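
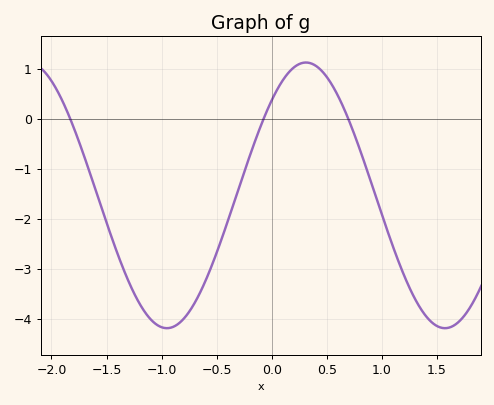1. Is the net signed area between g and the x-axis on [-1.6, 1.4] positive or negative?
negative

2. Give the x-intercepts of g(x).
-1.8, -0.1, 0.7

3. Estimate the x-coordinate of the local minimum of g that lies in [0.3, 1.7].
1.6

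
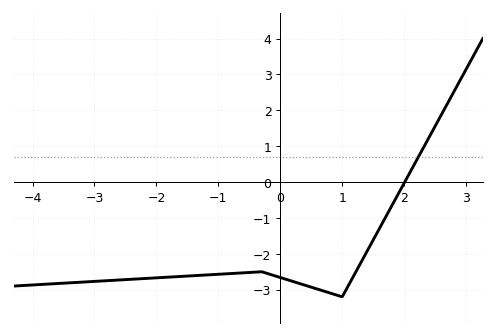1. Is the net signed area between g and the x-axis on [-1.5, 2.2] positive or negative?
negative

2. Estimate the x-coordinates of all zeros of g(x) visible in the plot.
2.01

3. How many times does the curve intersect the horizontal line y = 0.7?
1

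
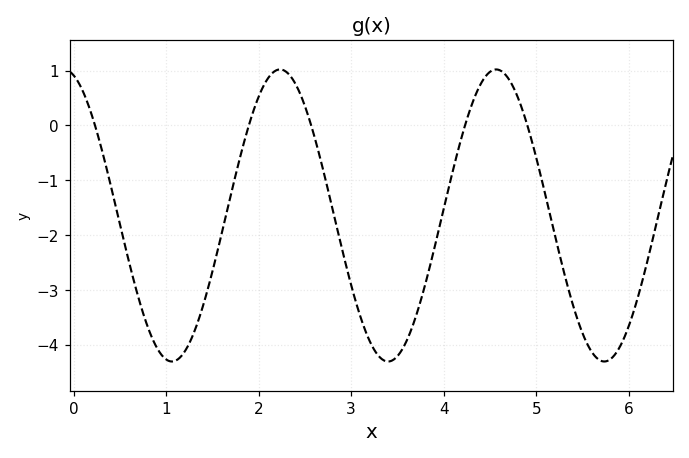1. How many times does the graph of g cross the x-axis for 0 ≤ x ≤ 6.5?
5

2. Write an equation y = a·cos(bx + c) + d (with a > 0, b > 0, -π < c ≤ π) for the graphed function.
y = 2.66cos(2.69x + 0.282) - 1.64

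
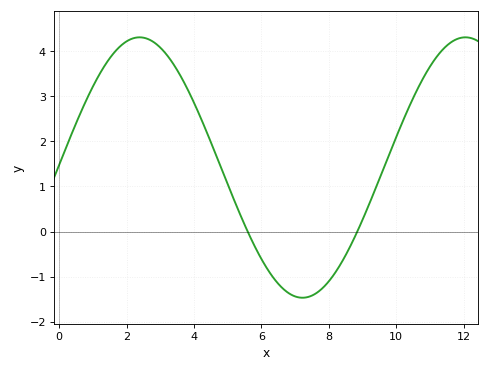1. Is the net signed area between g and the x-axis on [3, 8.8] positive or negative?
positive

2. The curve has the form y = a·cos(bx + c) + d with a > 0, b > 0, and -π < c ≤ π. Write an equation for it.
y = 2.89cos(0.65x - 1.55) + 1.42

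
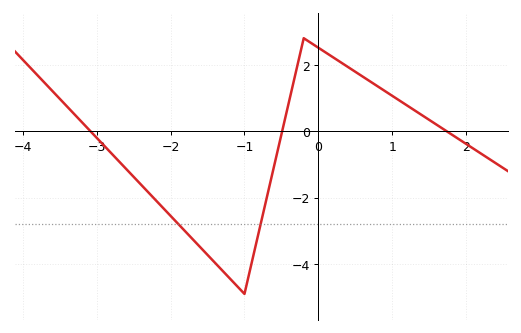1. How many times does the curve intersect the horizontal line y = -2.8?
2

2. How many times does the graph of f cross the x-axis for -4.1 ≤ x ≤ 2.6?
3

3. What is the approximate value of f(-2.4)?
-1.6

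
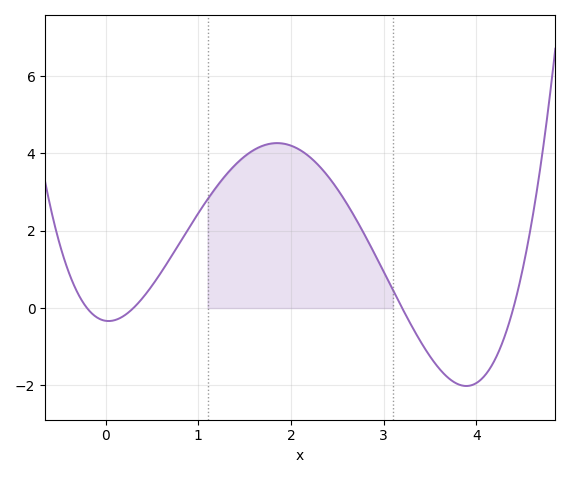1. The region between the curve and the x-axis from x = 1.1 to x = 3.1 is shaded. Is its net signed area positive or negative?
positive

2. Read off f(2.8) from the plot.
1.8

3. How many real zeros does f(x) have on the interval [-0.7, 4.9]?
4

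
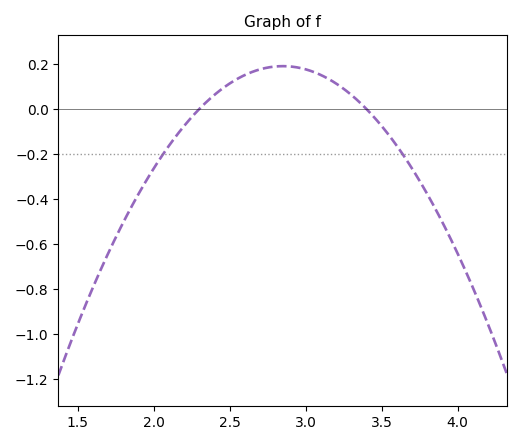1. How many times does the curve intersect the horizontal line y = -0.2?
2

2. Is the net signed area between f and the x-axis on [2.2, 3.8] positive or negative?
positive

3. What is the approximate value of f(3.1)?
0.16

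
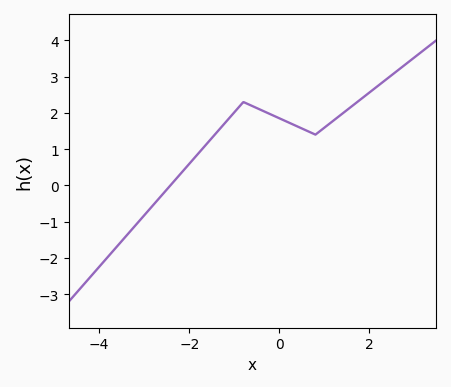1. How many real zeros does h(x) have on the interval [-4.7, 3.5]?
1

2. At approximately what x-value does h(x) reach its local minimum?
0.8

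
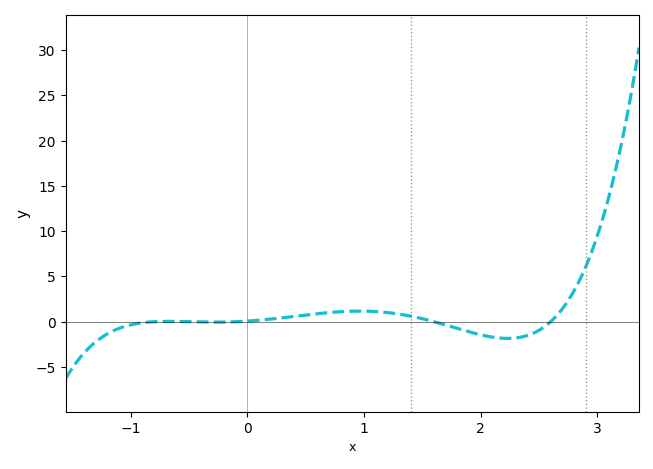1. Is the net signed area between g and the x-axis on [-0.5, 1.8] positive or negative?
positive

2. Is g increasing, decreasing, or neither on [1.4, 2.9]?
neither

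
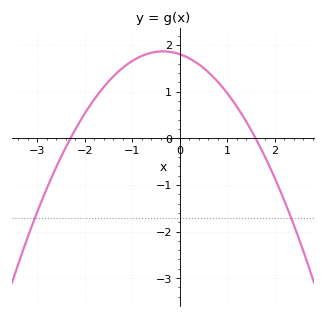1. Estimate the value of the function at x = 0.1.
1.8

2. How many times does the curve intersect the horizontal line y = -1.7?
2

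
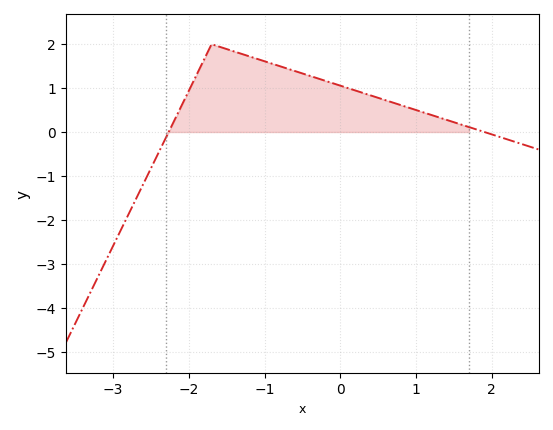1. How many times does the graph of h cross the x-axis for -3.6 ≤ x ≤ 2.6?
2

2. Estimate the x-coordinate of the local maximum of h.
-1.7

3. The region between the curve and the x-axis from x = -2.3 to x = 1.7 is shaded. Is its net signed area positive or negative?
positive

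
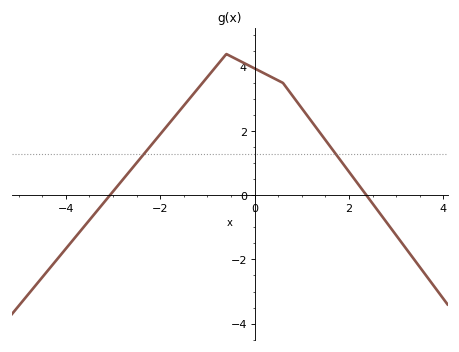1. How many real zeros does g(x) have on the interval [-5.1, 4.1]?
2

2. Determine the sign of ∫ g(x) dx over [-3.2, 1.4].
positive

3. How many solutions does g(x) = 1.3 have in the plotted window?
2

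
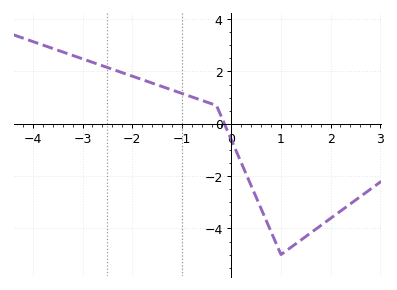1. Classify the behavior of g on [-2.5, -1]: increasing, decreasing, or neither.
decreasing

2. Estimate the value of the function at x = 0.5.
-2.81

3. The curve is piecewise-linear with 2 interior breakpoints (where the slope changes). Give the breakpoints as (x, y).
(-0.3, 0.7); (1, -5)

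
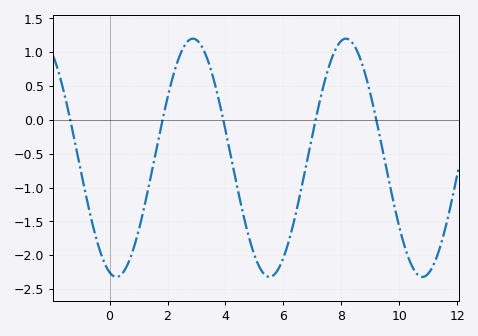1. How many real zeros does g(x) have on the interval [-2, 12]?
5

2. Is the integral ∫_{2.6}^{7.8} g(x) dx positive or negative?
negative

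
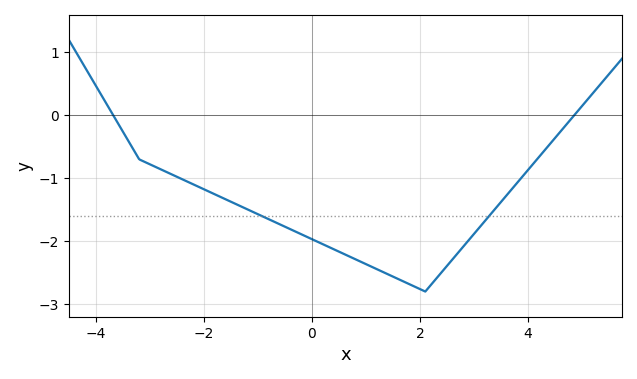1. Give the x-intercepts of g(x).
-3.68, 4.86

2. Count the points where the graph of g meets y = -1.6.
2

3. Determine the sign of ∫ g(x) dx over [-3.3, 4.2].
negative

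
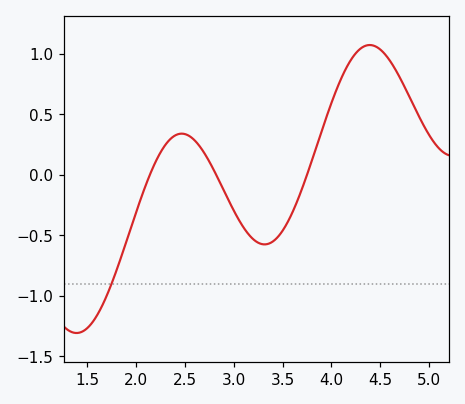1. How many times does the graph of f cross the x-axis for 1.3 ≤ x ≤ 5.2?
3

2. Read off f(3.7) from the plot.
-0.114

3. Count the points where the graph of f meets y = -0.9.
1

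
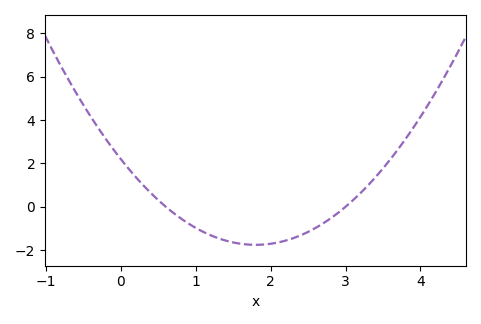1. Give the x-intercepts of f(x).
0.6, 3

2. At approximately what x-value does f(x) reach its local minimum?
1.8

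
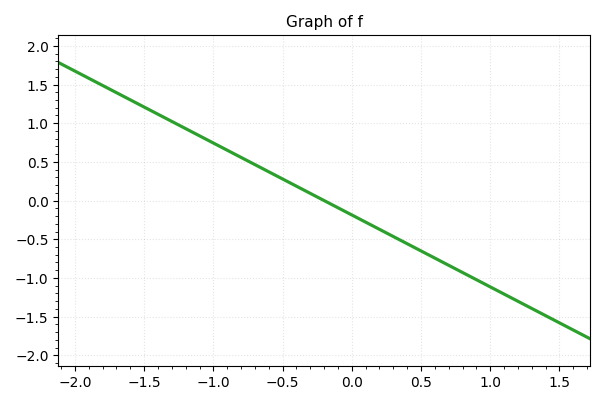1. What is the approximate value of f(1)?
-1.1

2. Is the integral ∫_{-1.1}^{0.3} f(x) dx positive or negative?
positive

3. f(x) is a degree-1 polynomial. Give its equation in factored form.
y = -0.93(x + 0.2)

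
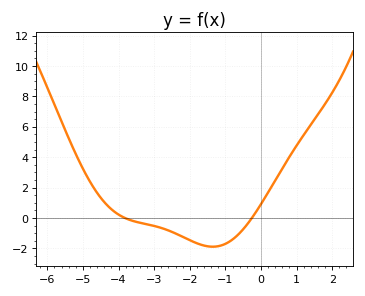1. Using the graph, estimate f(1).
4.8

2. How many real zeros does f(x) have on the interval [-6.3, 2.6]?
2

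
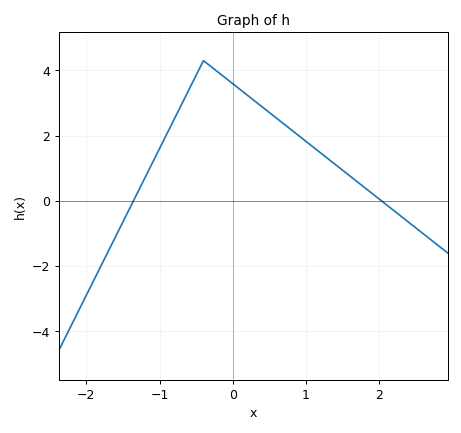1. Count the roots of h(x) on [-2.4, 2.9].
2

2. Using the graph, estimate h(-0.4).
4.2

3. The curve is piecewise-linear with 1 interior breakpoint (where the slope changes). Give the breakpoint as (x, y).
(-0.4, 4.3)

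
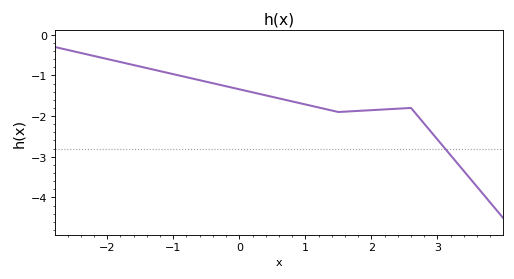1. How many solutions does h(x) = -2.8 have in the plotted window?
1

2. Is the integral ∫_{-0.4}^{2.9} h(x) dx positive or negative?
negative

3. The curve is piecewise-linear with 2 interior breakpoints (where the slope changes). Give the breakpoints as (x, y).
(1.5, -1.9); (2.6, -1.8)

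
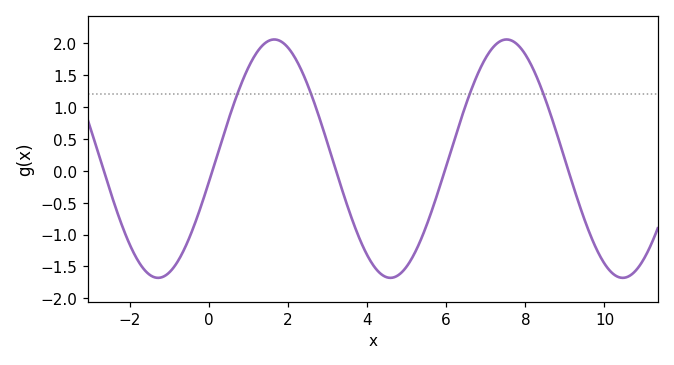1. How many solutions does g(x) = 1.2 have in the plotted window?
4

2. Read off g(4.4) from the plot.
-1.64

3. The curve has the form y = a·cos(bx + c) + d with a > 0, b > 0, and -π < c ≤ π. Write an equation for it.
y = 1.87cos(1.07x - 1.77) + 0.19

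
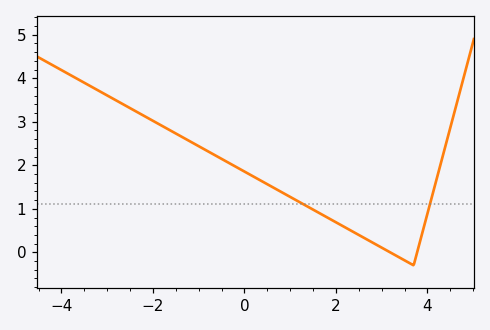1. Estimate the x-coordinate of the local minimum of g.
3.7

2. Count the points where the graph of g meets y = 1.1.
2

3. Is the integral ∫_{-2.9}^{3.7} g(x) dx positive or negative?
positive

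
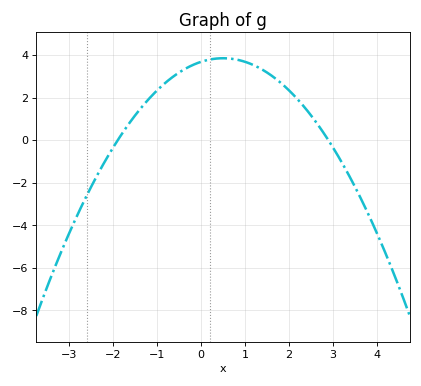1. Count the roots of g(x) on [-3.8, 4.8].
2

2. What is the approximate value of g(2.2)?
2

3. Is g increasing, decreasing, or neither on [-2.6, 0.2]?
increasing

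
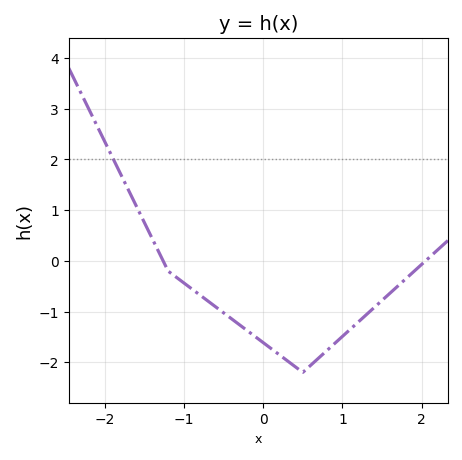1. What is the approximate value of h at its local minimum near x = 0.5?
-2.2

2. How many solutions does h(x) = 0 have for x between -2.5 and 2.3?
2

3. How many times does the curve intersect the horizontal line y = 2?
1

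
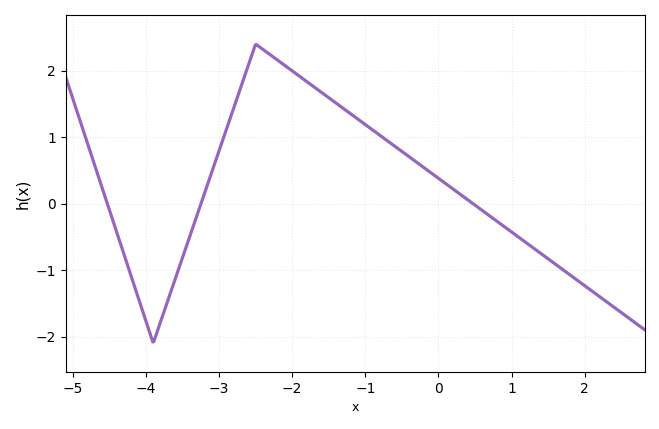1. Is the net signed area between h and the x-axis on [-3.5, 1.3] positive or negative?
positive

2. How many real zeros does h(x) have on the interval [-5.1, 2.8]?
3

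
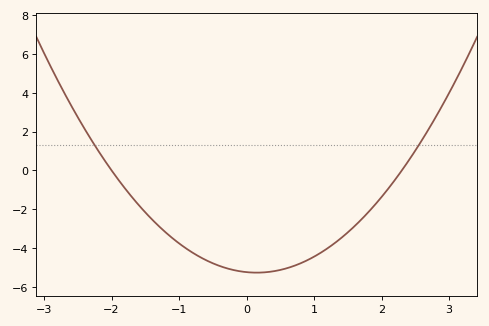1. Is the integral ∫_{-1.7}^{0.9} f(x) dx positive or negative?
negative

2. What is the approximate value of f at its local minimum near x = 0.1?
-5.2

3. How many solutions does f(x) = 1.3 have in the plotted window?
2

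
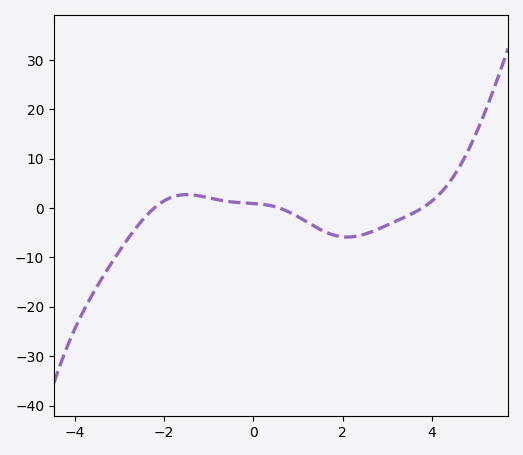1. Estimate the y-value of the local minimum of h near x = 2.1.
-6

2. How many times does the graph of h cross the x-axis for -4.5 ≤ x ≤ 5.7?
3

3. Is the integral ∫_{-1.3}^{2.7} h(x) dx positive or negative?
negative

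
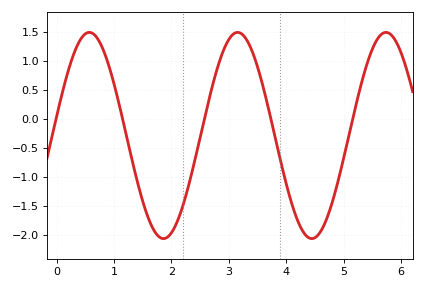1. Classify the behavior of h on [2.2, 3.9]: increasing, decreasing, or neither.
neither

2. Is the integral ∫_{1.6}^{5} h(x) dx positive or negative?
negative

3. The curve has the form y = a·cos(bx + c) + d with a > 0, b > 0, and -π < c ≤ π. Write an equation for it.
y = 1.78cos(2.43x - 1.38) - 0.29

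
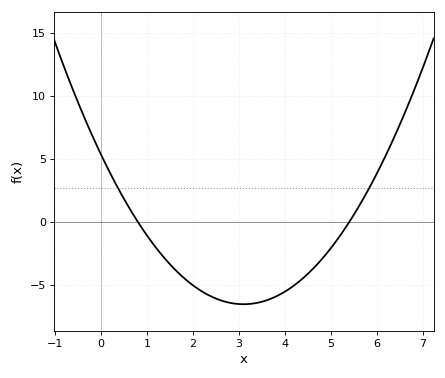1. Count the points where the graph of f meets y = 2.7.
2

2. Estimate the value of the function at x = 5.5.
0.578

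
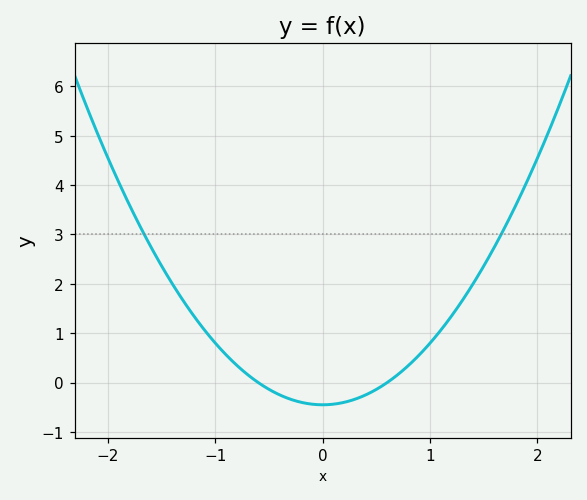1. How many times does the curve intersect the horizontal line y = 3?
2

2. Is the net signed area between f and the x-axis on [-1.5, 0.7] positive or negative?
positive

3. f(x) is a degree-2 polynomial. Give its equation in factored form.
y = 1.25(x + 0.6)(x - 0.6)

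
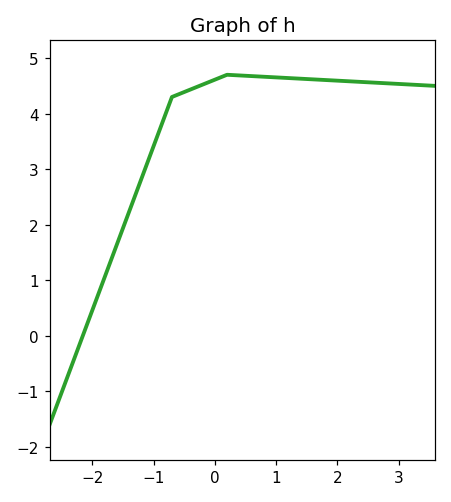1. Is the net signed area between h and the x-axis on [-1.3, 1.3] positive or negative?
positive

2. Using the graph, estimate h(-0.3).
4.5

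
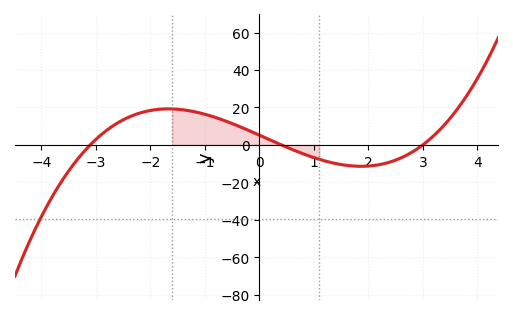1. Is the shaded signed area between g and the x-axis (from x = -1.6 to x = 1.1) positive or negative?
positive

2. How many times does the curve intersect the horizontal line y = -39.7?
1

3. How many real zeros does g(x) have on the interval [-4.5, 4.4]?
3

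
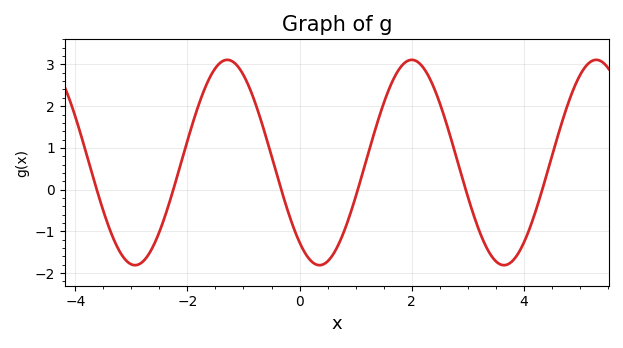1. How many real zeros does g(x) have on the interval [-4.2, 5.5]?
6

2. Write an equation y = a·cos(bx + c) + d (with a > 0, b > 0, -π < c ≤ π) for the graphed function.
y = 2.46cos(1.91x + 2.46) + 0.65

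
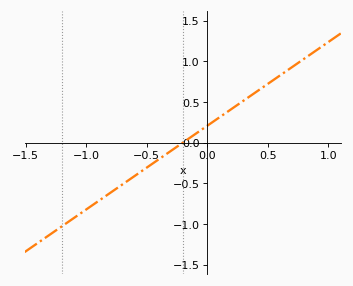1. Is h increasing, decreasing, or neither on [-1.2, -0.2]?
increasing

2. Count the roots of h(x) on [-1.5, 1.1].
1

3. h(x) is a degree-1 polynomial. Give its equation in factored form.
y = 1.03(x + 0.2)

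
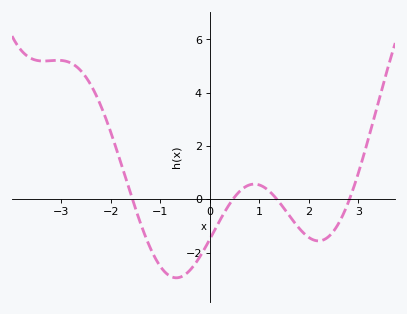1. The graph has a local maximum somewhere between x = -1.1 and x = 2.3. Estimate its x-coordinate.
0.898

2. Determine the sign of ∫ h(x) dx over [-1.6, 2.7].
negative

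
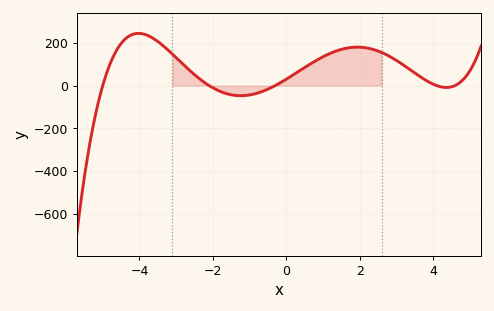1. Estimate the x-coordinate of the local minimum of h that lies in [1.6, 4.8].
4.36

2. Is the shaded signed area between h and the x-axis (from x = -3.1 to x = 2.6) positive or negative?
positive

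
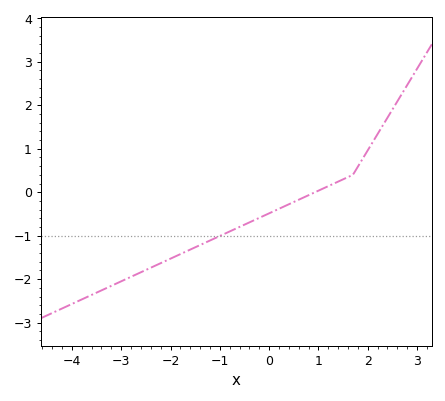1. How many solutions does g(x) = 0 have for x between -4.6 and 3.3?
1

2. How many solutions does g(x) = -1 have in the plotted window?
1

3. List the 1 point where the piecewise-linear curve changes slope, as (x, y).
(1.7, 0.4)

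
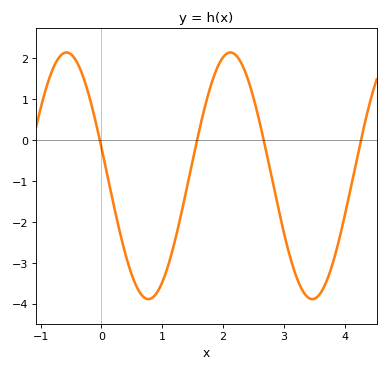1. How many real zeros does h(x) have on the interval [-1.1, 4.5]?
4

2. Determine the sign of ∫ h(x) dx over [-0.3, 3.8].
negative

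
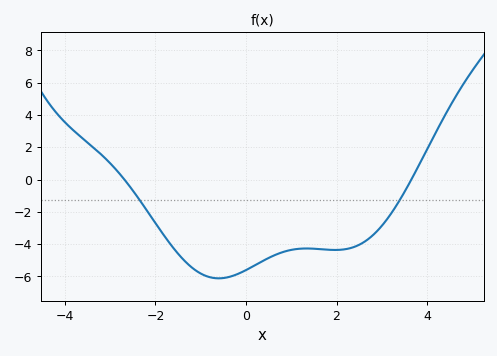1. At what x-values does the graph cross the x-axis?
-2.69, 3.65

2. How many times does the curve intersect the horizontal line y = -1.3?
2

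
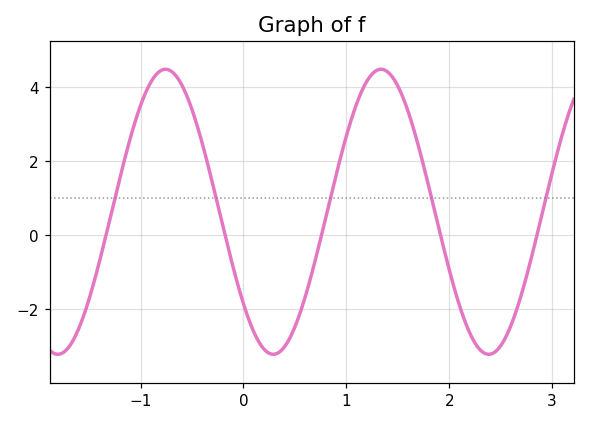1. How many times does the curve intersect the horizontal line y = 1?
5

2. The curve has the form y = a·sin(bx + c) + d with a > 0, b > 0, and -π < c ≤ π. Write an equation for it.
y = 3.85sin(3x - 2.4) + 0.62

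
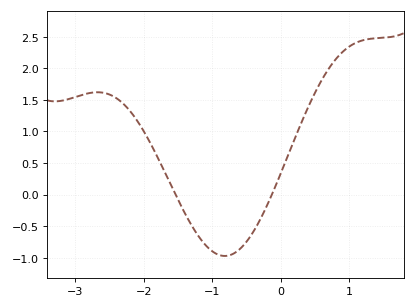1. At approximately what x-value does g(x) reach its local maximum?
-2.68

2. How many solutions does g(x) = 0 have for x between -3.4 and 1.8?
2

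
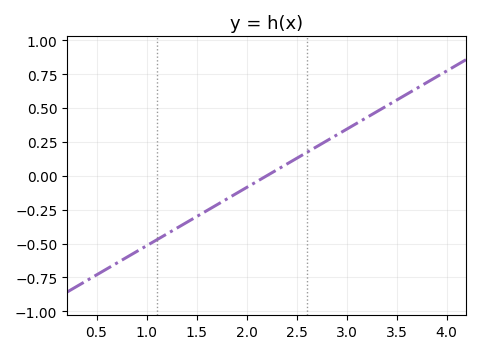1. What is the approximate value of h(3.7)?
0.645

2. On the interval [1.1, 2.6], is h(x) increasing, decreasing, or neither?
increasing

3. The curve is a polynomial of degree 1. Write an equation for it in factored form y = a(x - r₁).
y = 0.43(x - 2.2)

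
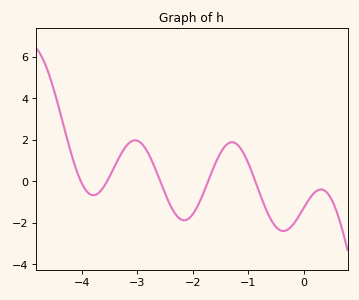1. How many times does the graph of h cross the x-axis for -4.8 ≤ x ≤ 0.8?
5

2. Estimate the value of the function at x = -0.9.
0.2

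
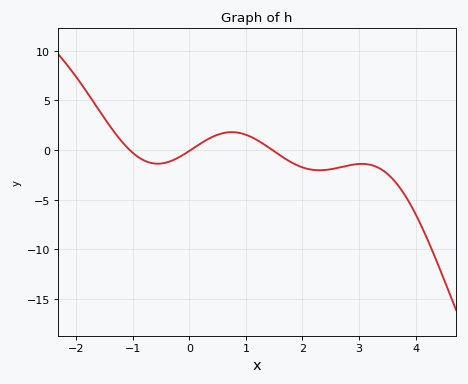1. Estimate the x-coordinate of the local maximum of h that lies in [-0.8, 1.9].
0.8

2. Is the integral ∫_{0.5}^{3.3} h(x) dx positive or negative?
negative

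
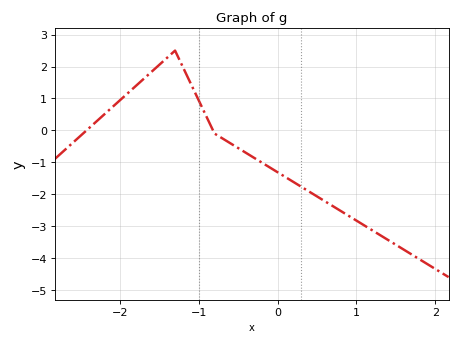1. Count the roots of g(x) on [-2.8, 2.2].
2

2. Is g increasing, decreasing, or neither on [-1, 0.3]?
decreasing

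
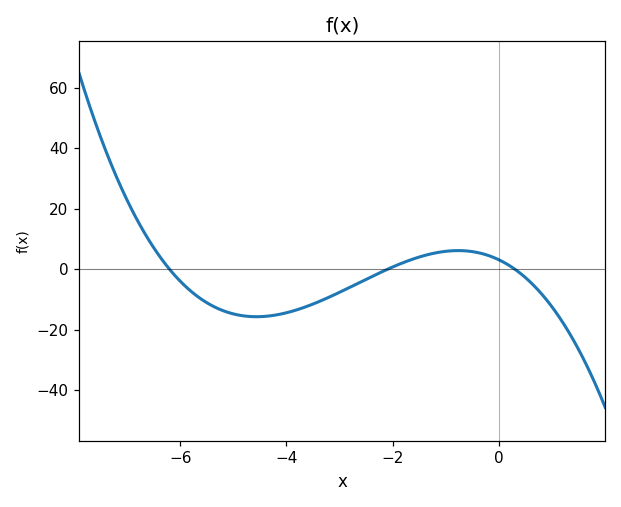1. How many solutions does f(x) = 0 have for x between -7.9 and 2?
3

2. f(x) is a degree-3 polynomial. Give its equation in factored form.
y = -0.8(x + 6.2)(x + 2.1)(x - 0.3)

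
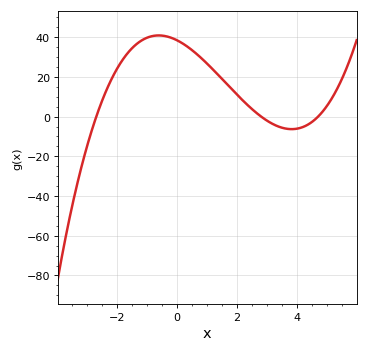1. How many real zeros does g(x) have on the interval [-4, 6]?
3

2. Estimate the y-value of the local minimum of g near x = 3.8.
-6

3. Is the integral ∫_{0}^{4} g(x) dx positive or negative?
positive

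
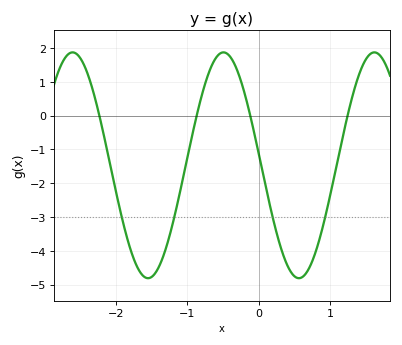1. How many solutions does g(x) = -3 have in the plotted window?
4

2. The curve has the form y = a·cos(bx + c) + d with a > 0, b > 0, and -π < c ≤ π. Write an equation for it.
y = 3.34cos(2.97x + 1.47) - 1.47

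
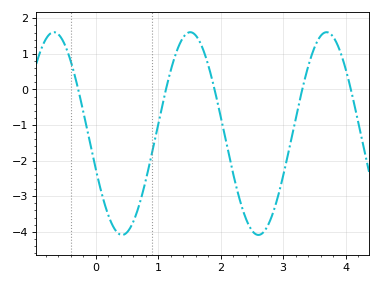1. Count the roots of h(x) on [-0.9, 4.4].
5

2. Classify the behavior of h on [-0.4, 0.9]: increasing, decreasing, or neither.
neither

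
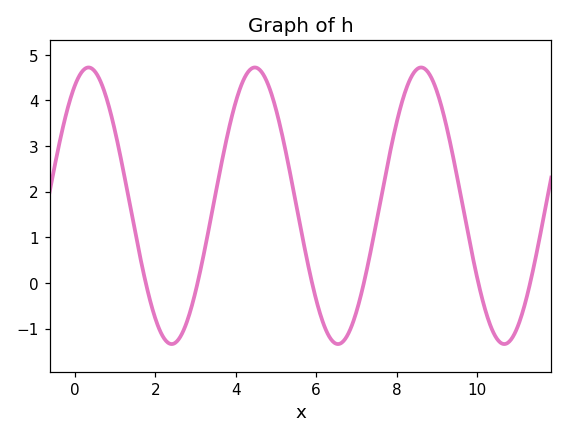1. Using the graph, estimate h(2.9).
-0.534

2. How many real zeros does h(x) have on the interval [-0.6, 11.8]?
6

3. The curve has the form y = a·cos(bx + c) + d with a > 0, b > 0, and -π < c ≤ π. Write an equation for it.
y = 3.03cos(1.52x - 0.52) + 1.69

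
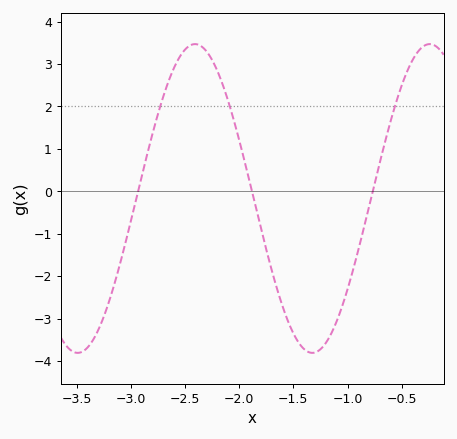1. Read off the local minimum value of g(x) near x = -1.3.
-3.81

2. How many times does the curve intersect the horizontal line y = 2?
3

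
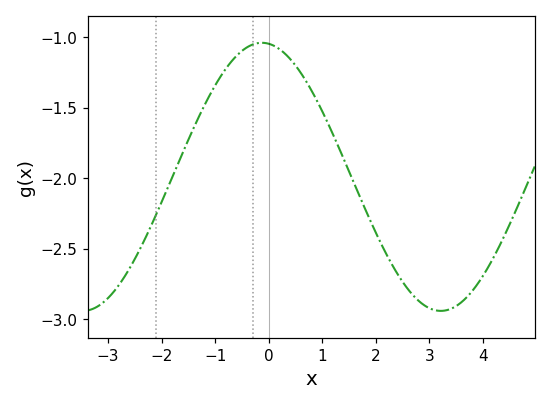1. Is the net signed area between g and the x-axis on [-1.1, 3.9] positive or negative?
negative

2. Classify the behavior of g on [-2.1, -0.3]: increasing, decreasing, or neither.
increasing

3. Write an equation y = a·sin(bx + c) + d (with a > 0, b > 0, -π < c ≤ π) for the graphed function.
y = 0.95sin(0.94x + 1.7) - 1.99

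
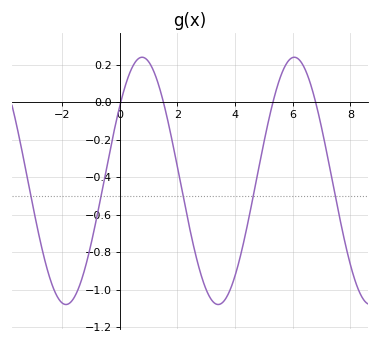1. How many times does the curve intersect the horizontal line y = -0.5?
5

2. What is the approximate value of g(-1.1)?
-0.825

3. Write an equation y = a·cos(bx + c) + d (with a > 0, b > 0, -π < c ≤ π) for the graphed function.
y = 0.66cos(1.19x - 0.922) - 0.42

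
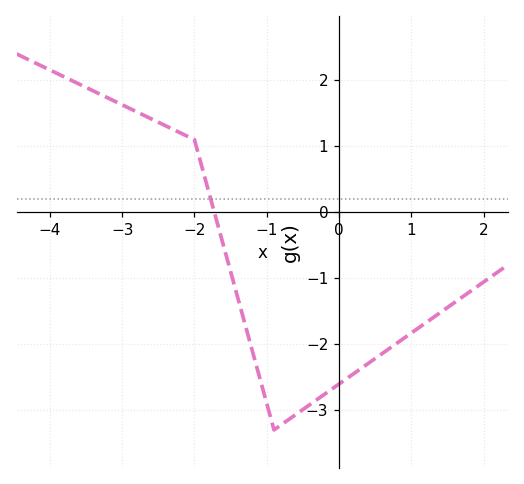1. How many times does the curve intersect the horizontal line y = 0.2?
1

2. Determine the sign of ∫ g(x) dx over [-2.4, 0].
negative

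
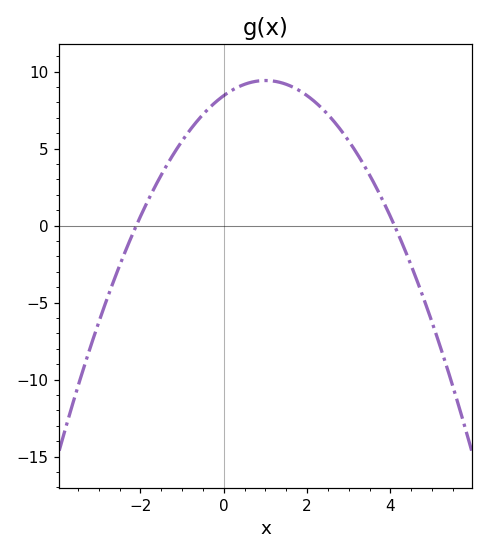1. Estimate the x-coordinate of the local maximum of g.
1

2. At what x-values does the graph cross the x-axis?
-2.1, 4.1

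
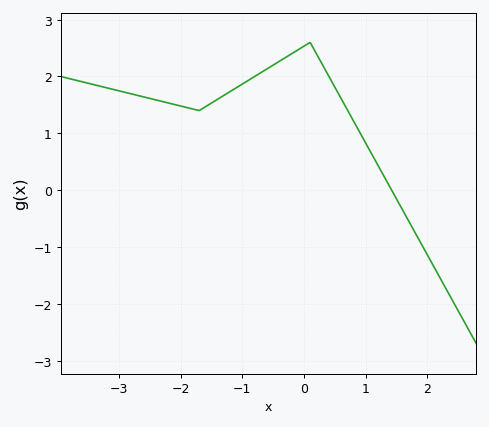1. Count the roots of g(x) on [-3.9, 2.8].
1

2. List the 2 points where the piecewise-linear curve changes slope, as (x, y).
(-1.7, 1.4); (0.1, 2.6)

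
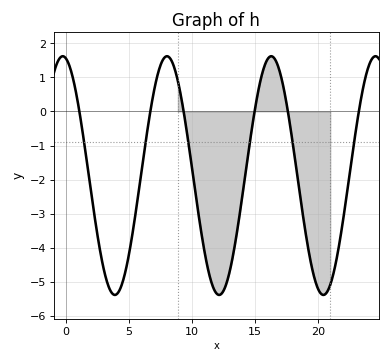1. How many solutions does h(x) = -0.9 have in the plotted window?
6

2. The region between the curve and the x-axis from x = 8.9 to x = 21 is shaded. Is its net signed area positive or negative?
negative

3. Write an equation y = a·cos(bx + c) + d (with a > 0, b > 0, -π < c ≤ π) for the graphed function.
y = 3.5cos(0.76x + 0.17) - 1.88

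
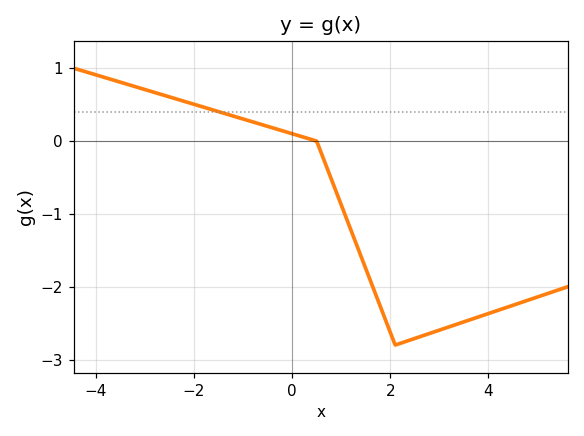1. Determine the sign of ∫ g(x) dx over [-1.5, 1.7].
negative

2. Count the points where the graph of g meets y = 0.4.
1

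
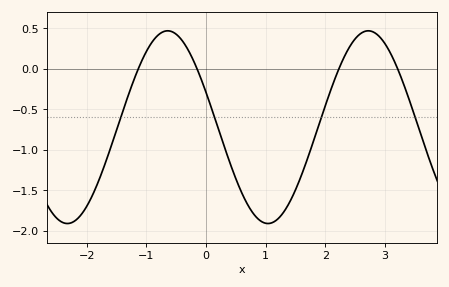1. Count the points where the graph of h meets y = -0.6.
4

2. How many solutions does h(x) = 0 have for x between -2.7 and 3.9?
4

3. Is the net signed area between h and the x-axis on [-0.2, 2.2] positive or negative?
negative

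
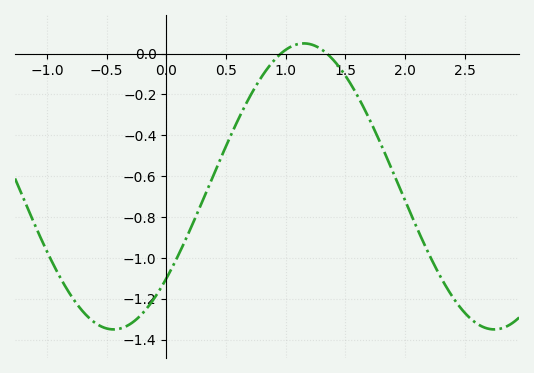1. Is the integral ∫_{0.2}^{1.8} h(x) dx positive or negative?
negative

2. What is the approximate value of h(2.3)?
-1.09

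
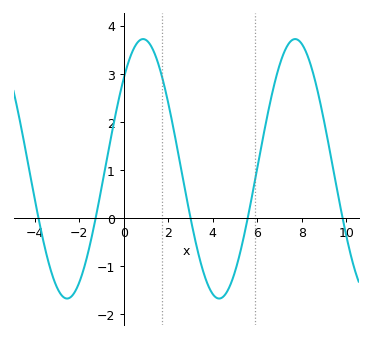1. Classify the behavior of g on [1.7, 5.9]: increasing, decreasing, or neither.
neither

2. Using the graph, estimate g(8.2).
3.4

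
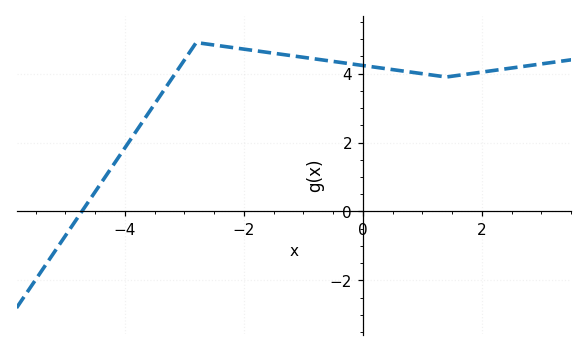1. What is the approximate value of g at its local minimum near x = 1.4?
4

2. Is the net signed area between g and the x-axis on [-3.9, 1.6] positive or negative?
positive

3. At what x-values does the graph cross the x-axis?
-4.8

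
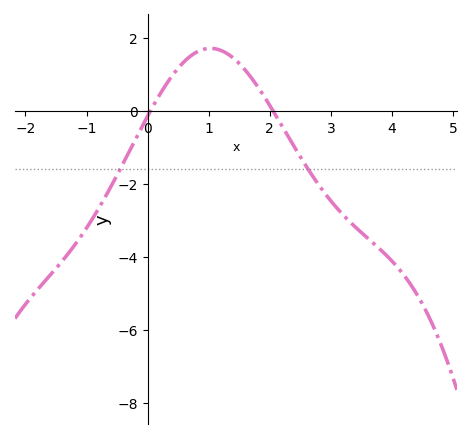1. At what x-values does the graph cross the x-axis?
0, 2.1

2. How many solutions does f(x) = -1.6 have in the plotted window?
2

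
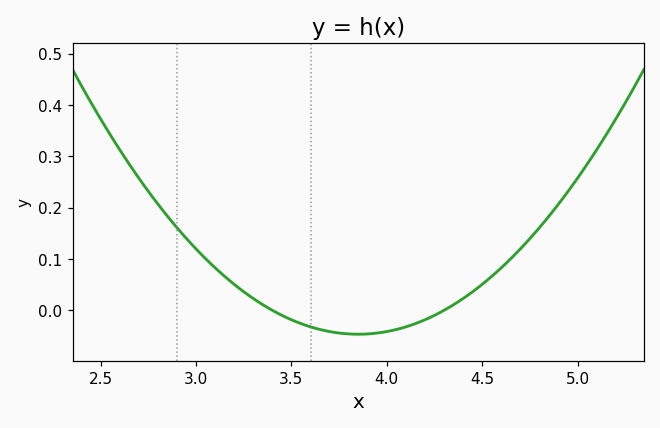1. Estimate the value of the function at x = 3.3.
0.023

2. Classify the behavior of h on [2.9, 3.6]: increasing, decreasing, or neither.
decreasing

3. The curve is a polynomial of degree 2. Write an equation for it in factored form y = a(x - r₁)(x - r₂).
y = 0.23(x - 3.4)(x - 4.3)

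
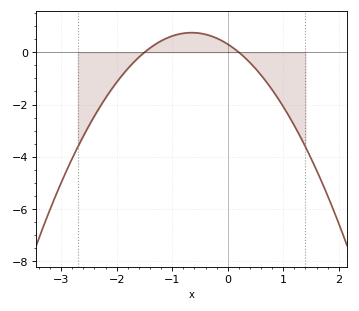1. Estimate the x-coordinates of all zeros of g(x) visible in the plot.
-1.5, 0.2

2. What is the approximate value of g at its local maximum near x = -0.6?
0.751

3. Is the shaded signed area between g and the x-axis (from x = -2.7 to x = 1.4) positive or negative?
negative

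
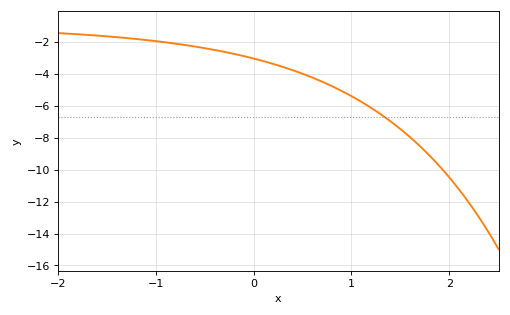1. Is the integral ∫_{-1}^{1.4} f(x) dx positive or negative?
negative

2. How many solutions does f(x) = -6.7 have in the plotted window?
1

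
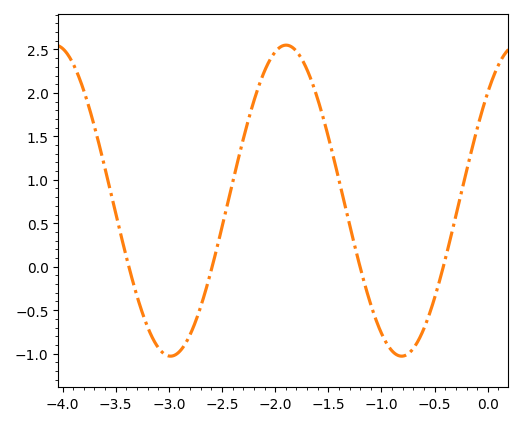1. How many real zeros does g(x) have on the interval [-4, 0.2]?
4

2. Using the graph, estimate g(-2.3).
1.47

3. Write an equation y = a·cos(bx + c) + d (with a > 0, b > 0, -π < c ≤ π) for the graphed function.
y = 1.79cos(2.89x - 0.8) + 0.76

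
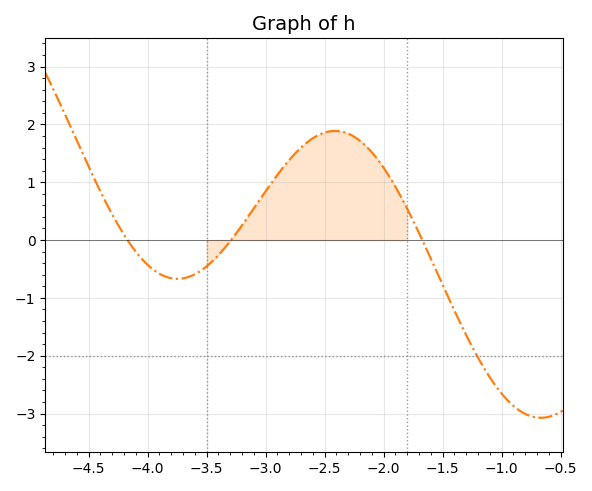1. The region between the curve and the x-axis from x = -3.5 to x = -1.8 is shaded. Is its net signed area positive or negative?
positive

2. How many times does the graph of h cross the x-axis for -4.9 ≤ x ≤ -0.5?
3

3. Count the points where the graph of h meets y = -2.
1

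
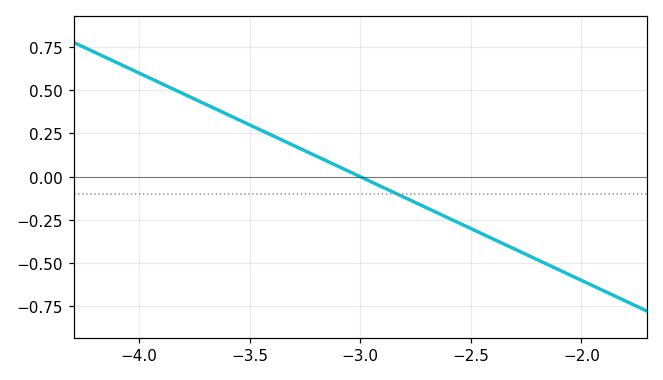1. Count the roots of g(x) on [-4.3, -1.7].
1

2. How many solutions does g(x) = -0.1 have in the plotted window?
1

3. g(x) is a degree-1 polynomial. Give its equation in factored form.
y = -0.6(x + 3)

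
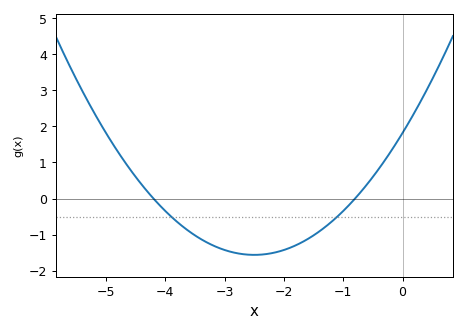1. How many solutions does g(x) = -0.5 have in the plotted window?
2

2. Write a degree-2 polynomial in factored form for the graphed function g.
y = 0.54(x + 4.2)(x + 0.8)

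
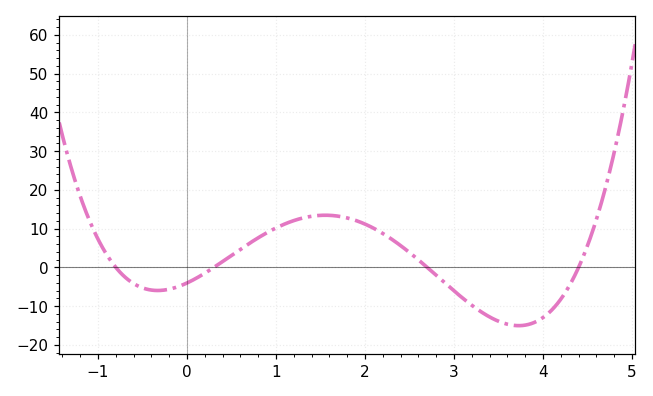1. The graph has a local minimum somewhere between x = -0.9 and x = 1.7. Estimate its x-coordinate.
-0.3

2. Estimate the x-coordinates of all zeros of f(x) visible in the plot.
-0.8, 0.3, 2.7, 4.4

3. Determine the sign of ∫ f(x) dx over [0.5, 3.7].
positive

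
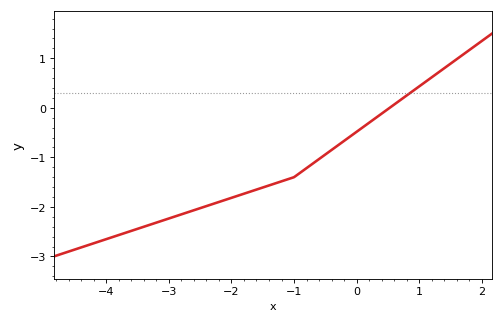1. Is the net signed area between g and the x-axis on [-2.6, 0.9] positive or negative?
negative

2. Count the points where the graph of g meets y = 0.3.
1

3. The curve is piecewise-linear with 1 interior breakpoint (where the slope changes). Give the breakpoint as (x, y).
(-1, -1.4)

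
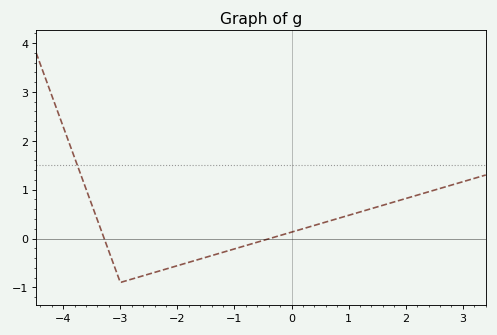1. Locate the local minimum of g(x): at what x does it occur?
-3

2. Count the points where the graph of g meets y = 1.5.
1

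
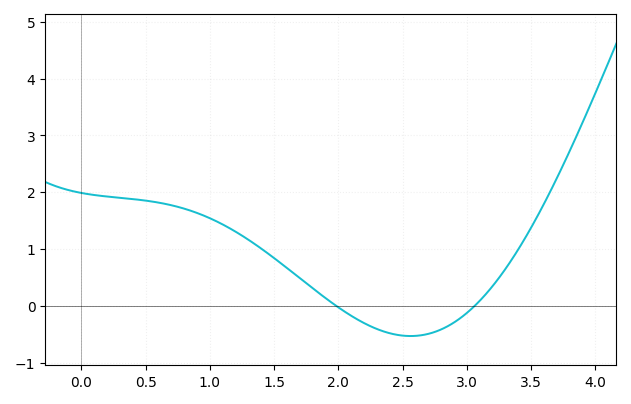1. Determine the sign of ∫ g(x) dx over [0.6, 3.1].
positive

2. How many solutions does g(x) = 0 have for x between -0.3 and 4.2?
2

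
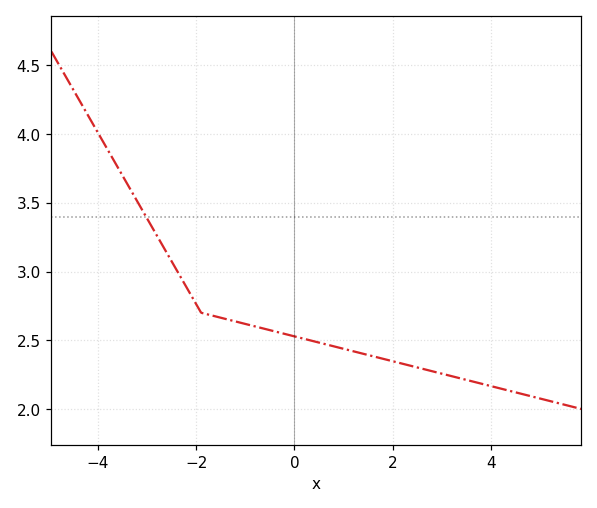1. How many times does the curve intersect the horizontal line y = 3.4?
1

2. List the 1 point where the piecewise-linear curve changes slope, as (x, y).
(-1.9, 2.7)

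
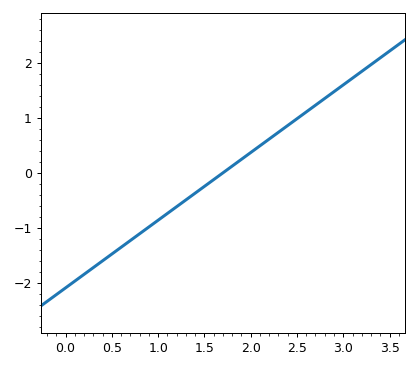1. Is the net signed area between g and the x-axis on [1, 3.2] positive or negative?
positive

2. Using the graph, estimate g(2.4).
0.9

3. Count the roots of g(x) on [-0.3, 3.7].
1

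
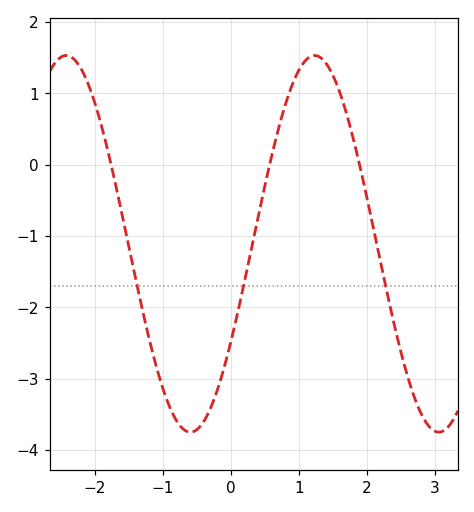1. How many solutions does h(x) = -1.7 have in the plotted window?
3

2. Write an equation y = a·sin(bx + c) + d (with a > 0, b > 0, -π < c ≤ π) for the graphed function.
y = 2.64sin(1.7x - 0.55) - 1.11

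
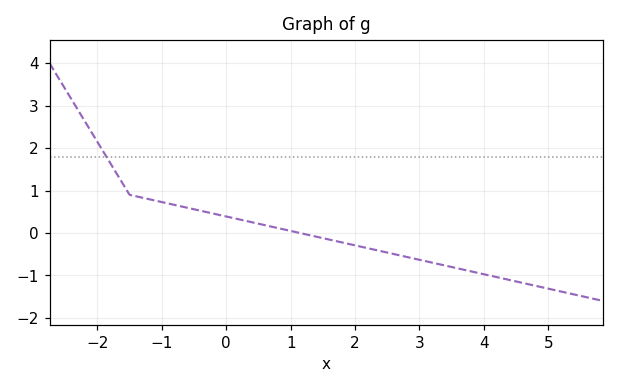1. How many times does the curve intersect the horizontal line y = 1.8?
1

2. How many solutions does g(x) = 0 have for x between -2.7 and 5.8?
1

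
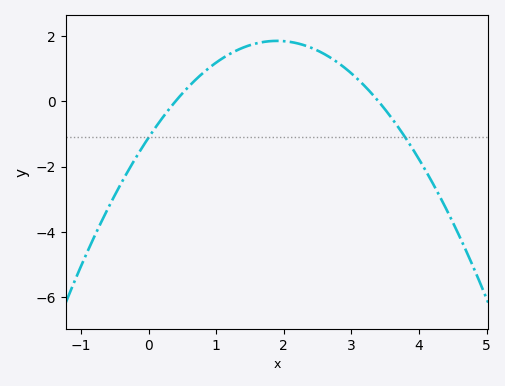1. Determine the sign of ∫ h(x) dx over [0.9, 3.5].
positive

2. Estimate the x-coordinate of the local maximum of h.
1.9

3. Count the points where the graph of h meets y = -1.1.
2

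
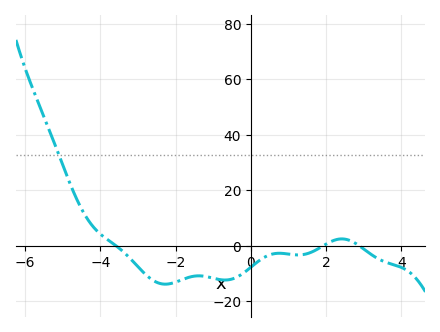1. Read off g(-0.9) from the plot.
-12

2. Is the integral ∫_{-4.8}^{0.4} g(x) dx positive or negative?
negative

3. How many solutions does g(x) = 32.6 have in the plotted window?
1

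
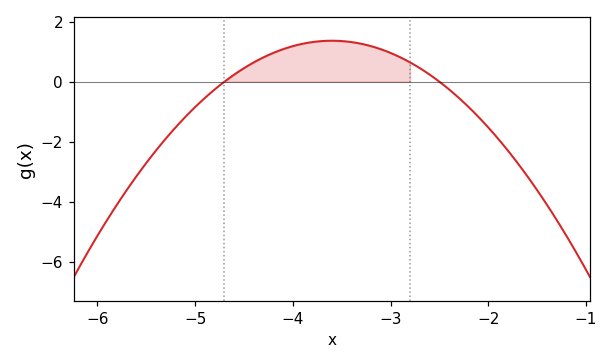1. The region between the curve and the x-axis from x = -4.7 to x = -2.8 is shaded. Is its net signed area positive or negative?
positive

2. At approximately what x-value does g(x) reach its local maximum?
-3.6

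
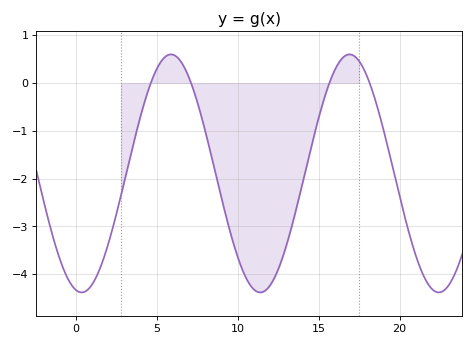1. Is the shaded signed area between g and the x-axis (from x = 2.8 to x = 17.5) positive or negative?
negative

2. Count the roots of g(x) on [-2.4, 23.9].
4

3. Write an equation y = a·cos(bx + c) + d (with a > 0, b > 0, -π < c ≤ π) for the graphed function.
y = 2.49cos(0.57x + 2.93) - 1.89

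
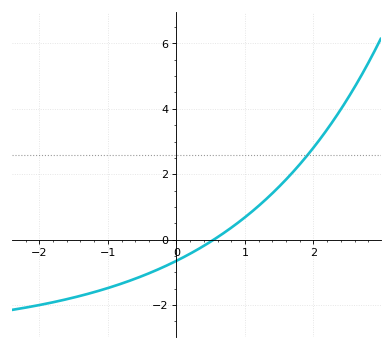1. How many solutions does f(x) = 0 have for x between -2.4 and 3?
1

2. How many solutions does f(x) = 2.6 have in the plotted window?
1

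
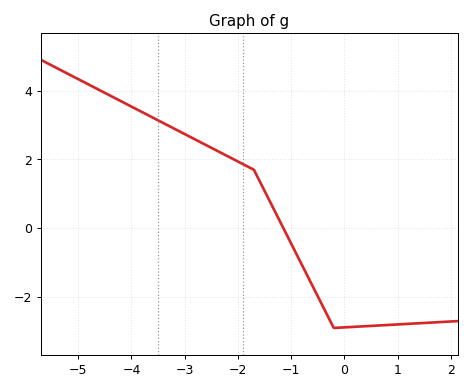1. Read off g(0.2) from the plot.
-2.8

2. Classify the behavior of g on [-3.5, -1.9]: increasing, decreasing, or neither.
decreasing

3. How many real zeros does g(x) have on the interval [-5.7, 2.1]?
1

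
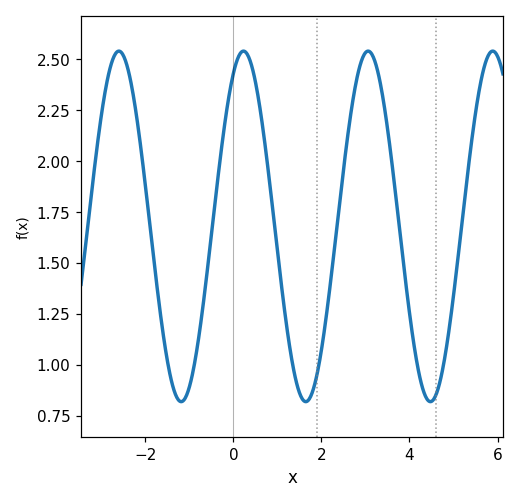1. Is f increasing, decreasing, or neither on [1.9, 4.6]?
neither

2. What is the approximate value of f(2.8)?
2.4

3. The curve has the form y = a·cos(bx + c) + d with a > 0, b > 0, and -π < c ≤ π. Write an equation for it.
y = 0.86cos(2.22x - 0.51) + 1.68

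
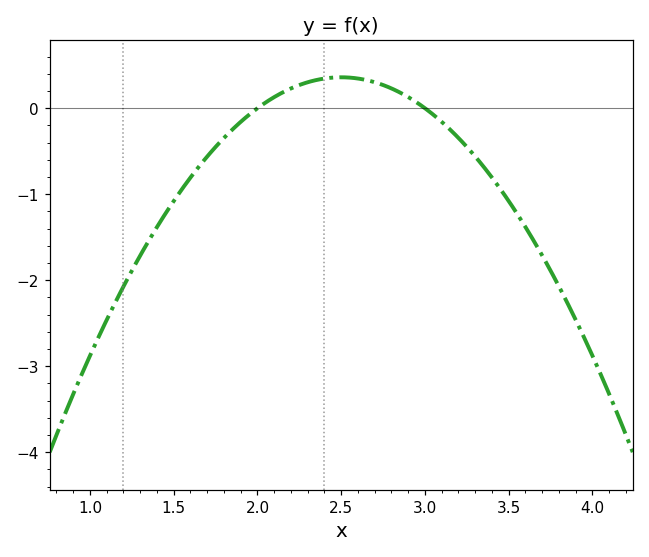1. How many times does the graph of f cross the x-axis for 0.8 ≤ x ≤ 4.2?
2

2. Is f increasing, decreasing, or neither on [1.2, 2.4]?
increasing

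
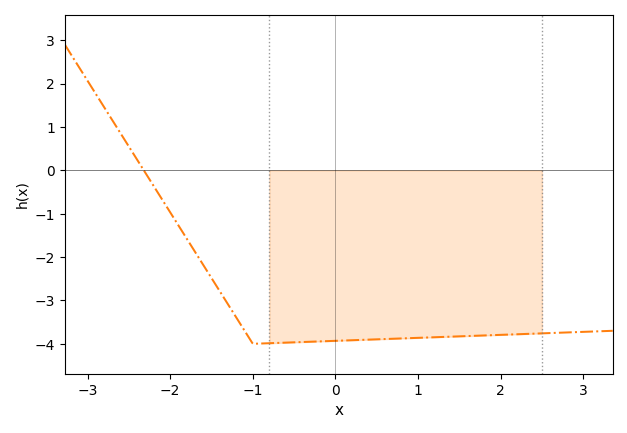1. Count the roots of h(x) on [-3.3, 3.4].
1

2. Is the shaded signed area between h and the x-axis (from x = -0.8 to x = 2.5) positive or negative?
negative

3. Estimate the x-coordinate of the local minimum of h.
-1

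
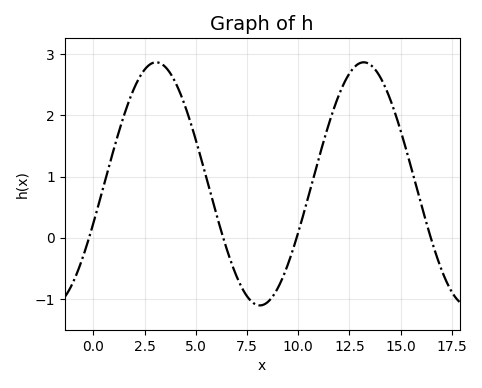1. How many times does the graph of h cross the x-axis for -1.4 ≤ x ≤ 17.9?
4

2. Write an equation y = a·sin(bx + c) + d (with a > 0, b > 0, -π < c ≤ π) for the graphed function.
y = 1.99sin(0.62x - 0.33) + 0.88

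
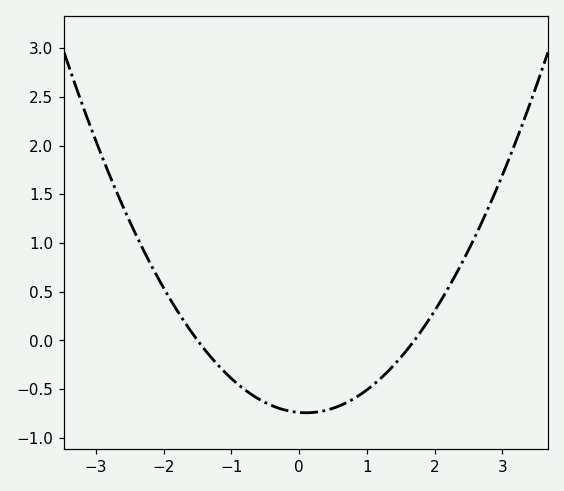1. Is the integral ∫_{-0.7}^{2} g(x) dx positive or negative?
negative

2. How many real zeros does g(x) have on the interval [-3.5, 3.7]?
2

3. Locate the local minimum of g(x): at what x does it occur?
0.1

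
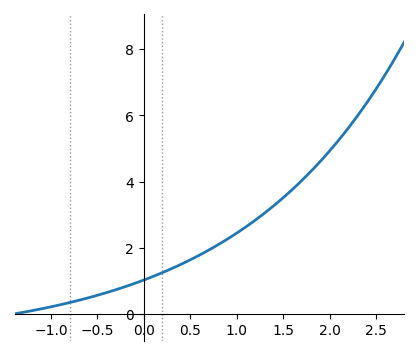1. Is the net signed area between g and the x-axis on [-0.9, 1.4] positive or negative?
positive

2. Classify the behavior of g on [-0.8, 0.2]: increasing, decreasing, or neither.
increasing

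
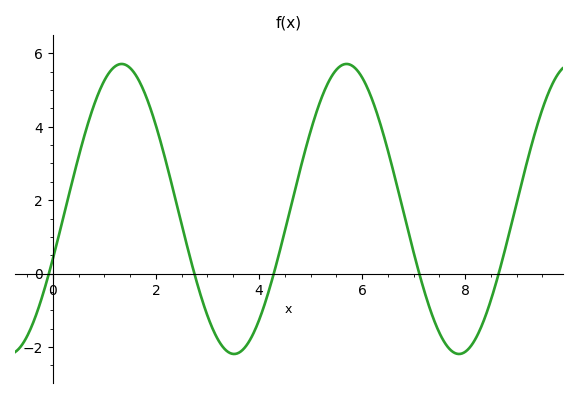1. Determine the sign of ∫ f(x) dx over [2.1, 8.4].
positive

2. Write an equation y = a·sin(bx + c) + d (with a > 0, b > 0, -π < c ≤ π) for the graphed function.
y = 3.95sin(1.44x - 0.352) + 1.76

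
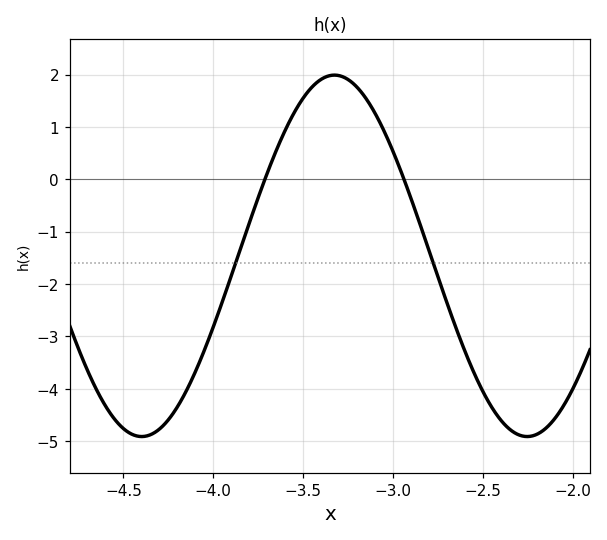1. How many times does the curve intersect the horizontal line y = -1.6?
2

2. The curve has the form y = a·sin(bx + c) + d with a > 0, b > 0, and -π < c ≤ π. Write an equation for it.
y = 3.45sin(2.93x - 1.25) - 1.46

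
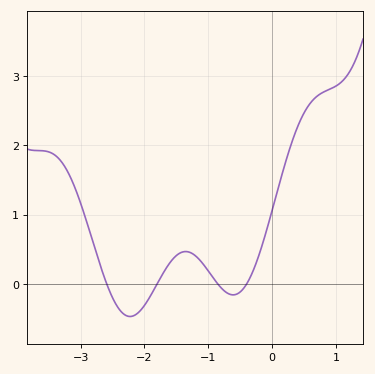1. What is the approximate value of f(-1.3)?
0.5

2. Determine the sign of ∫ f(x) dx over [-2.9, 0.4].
positive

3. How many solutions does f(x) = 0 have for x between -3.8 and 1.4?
4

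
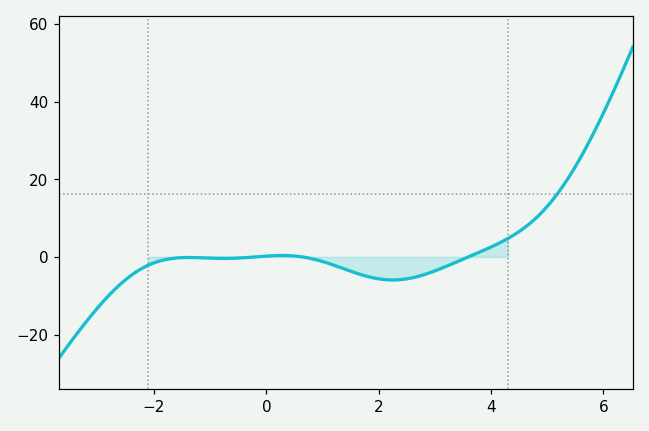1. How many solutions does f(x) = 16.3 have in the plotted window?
1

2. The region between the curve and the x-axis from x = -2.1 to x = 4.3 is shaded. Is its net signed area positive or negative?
negative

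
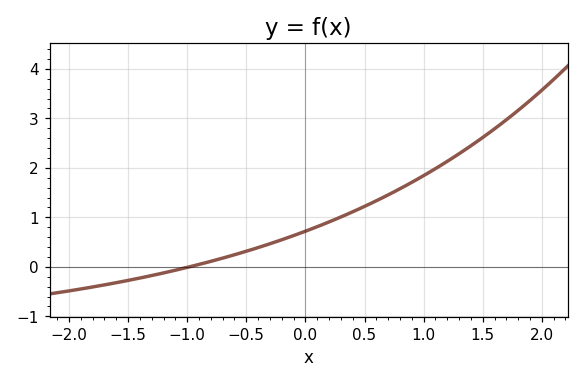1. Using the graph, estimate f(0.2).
0.9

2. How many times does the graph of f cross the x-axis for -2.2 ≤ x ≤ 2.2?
1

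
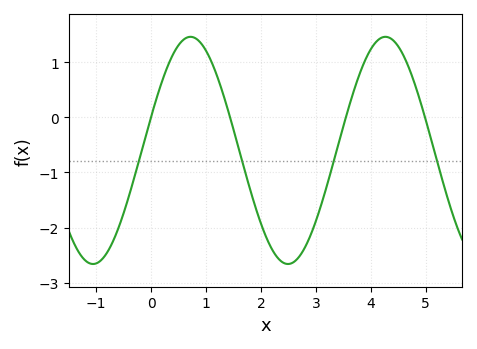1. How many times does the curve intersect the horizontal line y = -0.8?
4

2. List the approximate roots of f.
0, 1.4, 3.5, 5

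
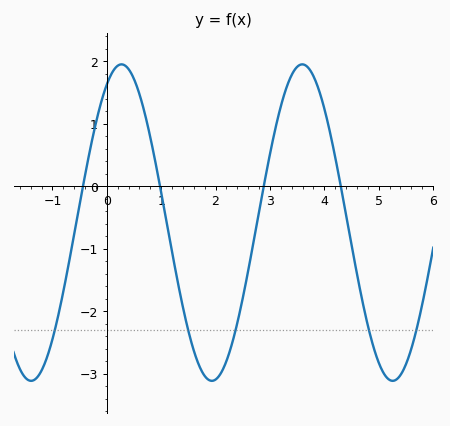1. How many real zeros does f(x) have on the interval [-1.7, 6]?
4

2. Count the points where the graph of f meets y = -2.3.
5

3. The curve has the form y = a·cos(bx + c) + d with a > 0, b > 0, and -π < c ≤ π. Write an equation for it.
y = 2.53cos(1.89x - 0.512) - 0.58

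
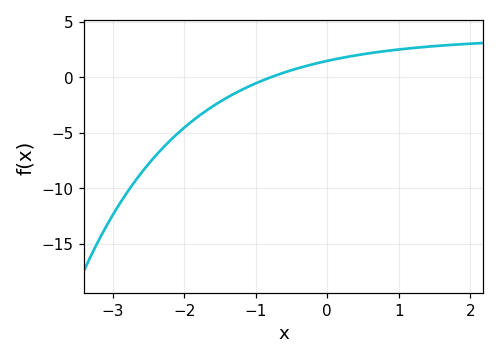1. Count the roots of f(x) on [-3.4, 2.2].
1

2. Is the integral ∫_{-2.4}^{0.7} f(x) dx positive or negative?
negative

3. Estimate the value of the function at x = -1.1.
-0.855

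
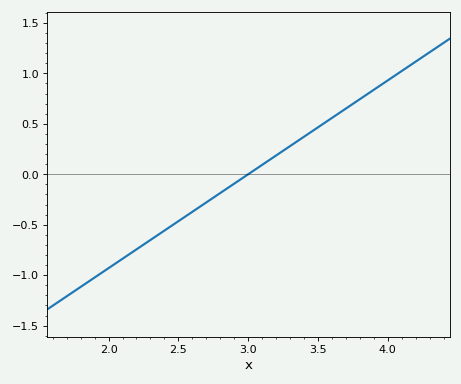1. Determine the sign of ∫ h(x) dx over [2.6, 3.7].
positive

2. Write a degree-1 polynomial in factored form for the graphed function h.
y = 0.93(x - 3)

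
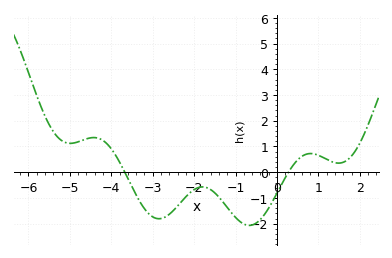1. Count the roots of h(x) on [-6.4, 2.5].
2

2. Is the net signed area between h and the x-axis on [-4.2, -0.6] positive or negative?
negative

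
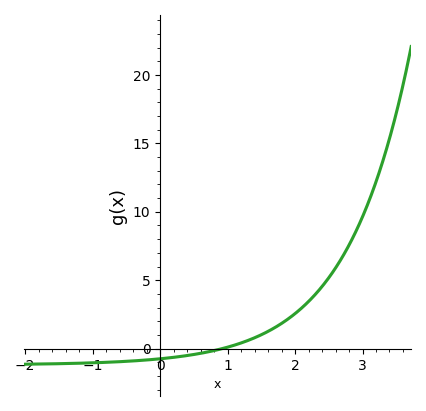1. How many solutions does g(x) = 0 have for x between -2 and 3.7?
1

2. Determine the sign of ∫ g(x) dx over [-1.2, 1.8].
negative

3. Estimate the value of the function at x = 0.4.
-0.502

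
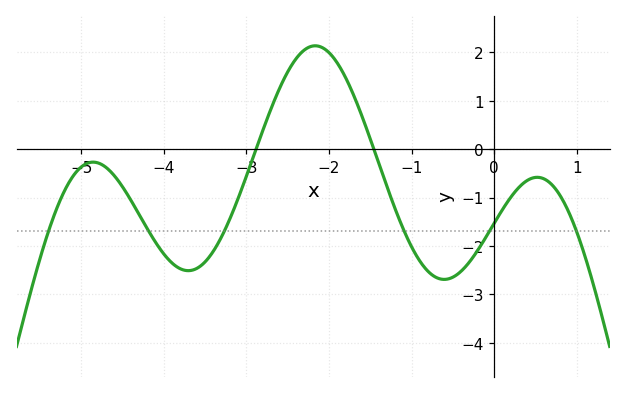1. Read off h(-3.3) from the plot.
-1.8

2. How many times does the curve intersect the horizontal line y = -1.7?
6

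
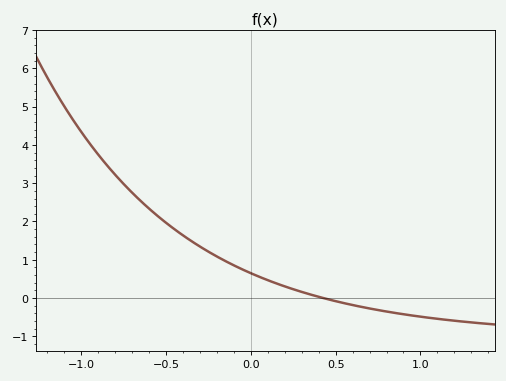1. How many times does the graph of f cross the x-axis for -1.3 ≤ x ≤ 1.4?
1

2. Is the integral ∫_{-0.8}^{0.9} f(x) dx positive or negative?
positive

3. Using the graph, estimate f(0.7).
-0.3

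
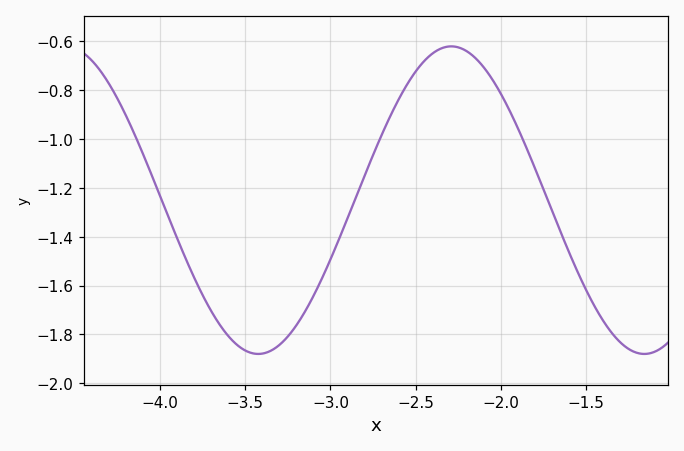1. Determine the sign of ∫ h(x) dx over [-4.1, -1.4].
negative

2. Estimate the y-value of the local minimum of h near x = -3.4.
-1.88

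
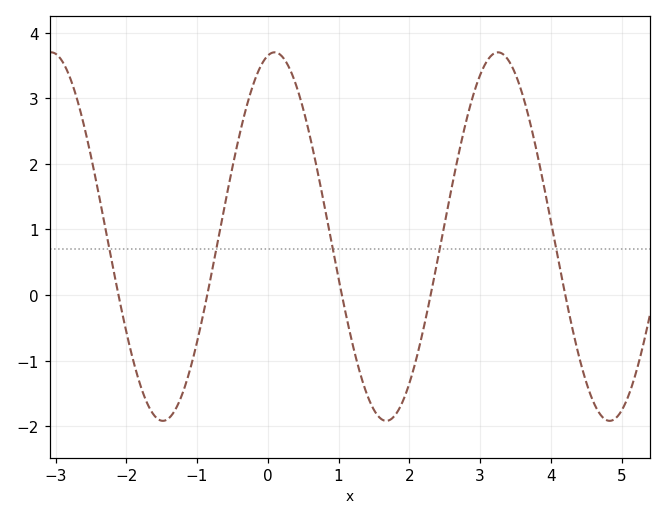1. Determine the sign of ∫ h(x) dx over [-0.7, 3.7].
positive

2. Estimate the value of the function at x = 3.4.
3.6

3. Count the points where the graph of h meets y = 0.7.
5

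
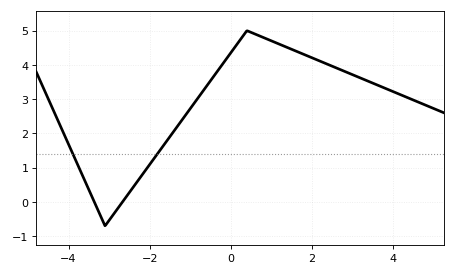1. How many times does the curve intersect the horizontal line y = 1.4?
2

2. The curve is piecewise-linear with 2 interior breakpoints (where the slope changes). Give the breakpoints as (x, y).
(-3.1, -0.7); (0.4, 5)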